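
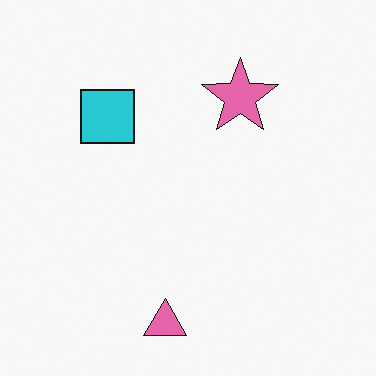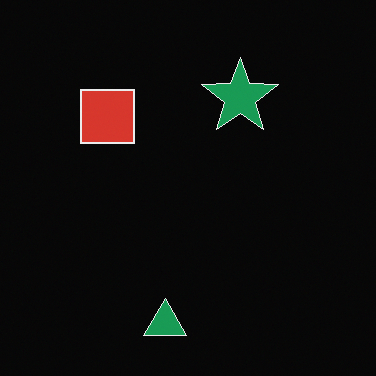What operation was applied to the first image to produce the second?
This is the original image color-inverted (negative).

The light background has become dark and every shape's color is its complement — a photographic negative.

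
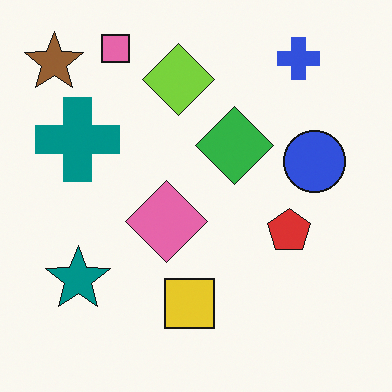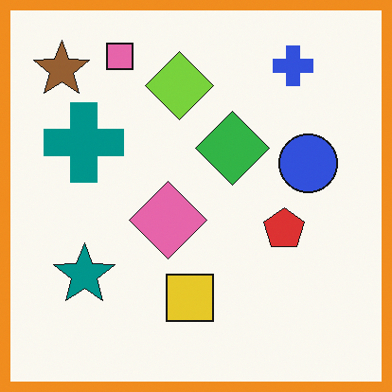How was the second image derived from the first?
The image was framed with a orange border.

A solid orange frame runs around the edge of the second image, with the content slightly shrunk inside it.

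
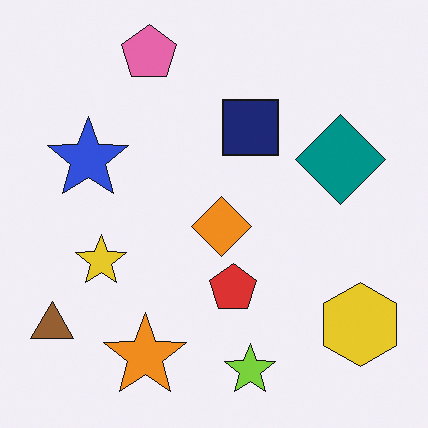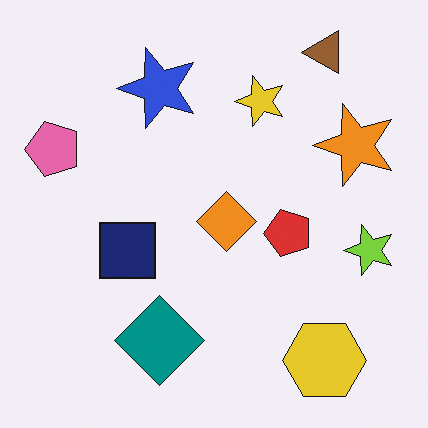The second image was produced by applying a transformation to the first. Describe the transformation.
The transformation is: transposed (reflected across the top-left ↔ bottom-right diagonal).

Shapes have swapped their row and column positions — what was in the top-right is now in the bottom-left — a diagonal reflection.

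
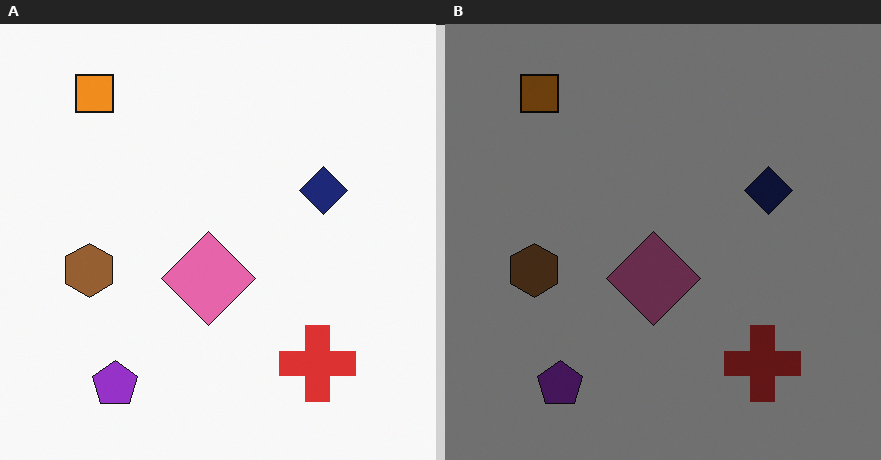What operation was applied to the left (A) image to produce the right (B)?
The image was darkened a lot.

Every pixel — background and shapes alike — is uniformly darkened.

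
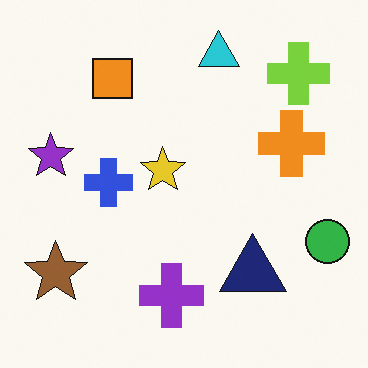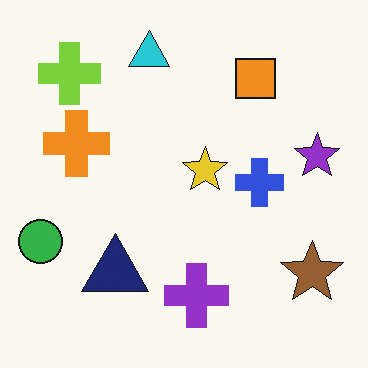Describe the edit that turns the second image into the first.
This is the original image flipped horizontally (left ↔ right).

The green circle is in the left of the second image and the right of the first — shapes on opposite sides of the vertical midline have swapped in a mirror flip.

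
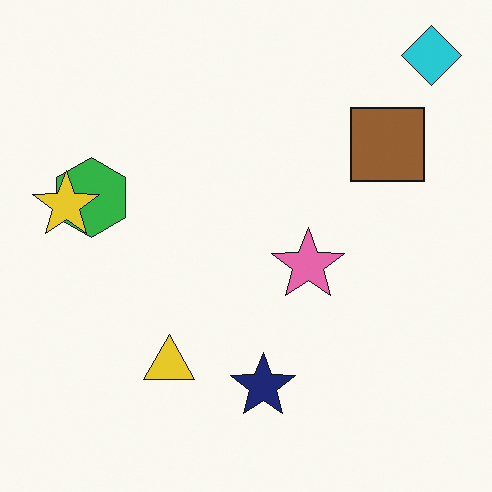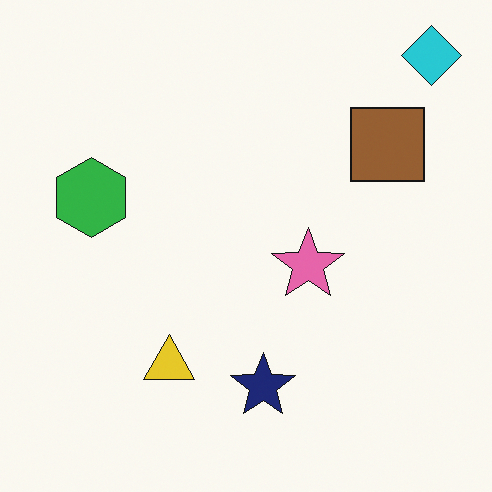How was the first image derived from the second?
This is the original image overlaid with an additional yellow star.

A yellow star appears in the first image that is absent from the second.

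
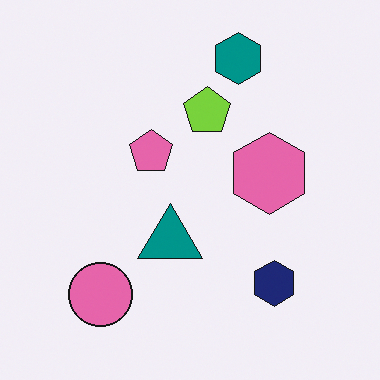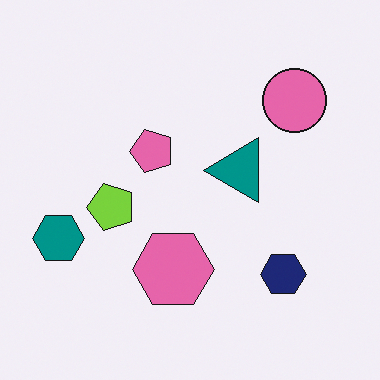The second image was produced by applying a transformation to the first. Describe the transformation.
Transposed (reflected across the top-left ↔ bottom-right diagonal).

Shapes have swapped their row and column positions — what was in the top-right is now in the bottom-left — a diagonal reflection.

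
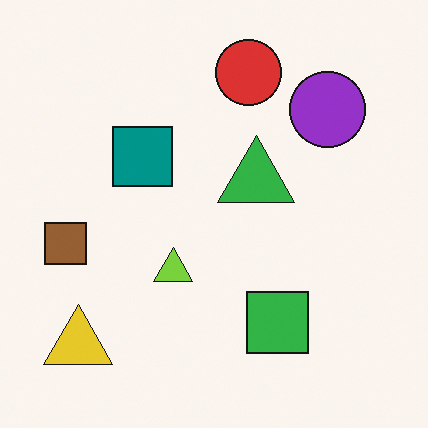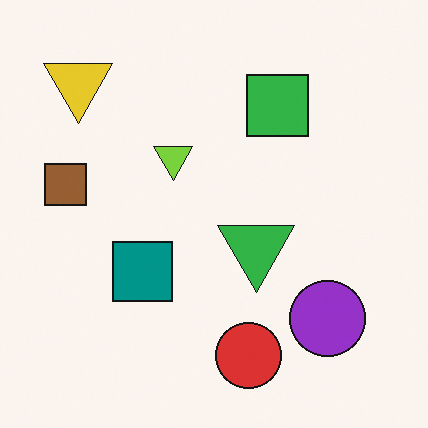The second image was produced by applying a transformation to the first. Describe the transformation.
The image was flipped vertically (top ↔ bottom).

The red circle is in the top of the first image and the bottom of the second — shapes on opposite sides of the horizontal midline have swapped in a mirror flip.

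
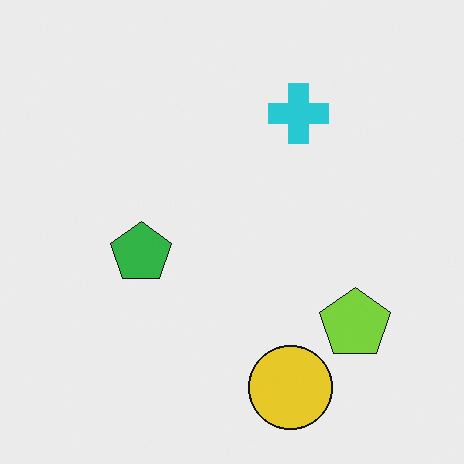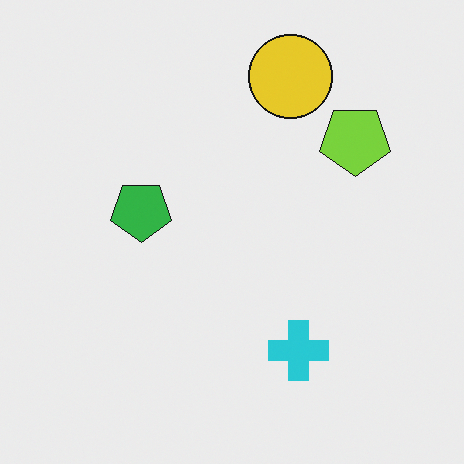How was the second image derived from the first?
The transformation is: flipped vertically (top ↔ bottom).

The yellow circle is in the bottom of the first image and the top of the second — shapes on opposite sides of the horizontal midline have swapped in a mirror flip.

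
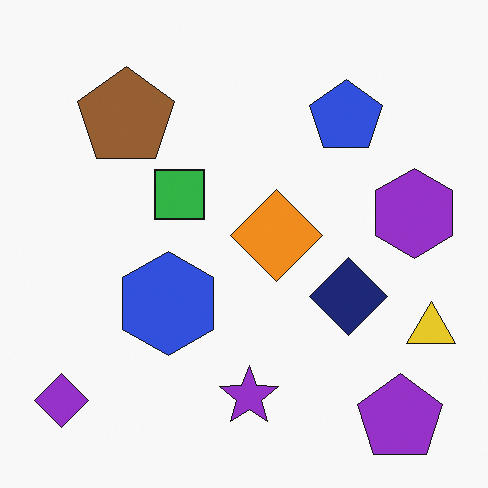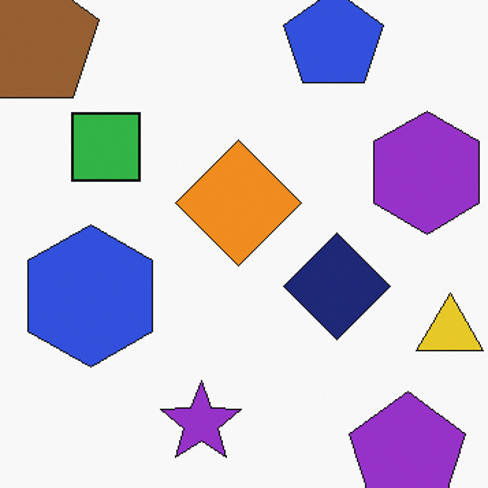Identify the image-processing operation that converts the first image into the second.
Cropped slightly and scaled back up.

The visible shapes are larger and the field of view is narrower; shapes near the original edges may be partly or wholly outside the frame — a crop-and-rescale.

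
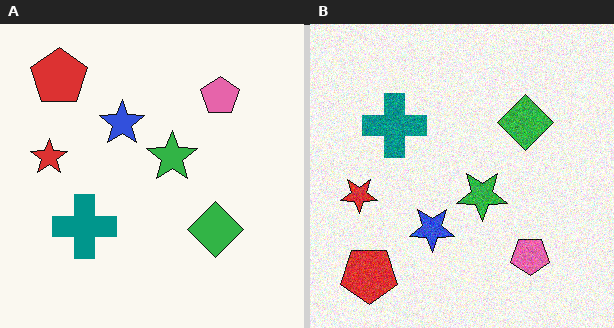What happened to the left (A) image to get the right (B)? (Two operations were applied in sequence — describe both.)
The transformation is: degraded with visible gaussian noise, then flipped vertically (top ↔ bottom).

Random speckle covers the whole image, including the flat background. The red pentagon is in the top-left of the left (A) image and the bottom-left of the right (B) — shapes on opposite sides of the horizontal midline have swapped in a mirror flip.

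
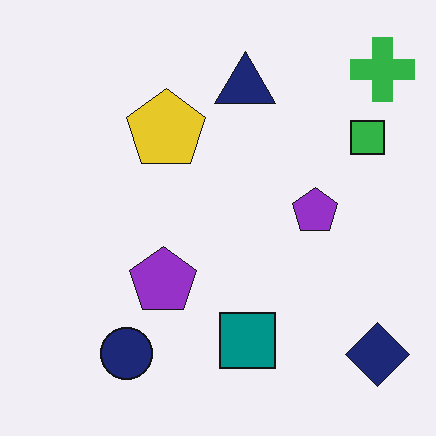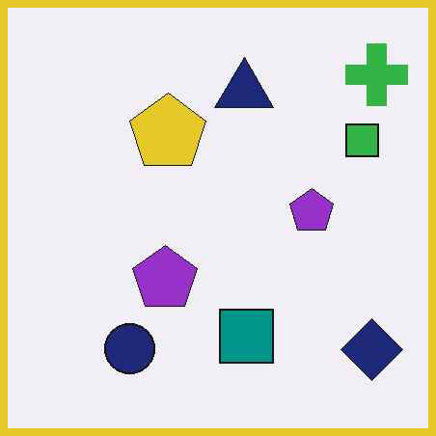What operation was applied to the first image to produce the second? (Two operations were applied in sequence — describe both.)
JPEG-compressed with visible artifacts, then framed with a yellow border.

Blocky 8×8 compression artifacts appear around shape edges and the flat background shows ringing — characteristic JPEG degradation. A solid yellow frame runs around the edge of the second image, with the content slightly shrunk inside it.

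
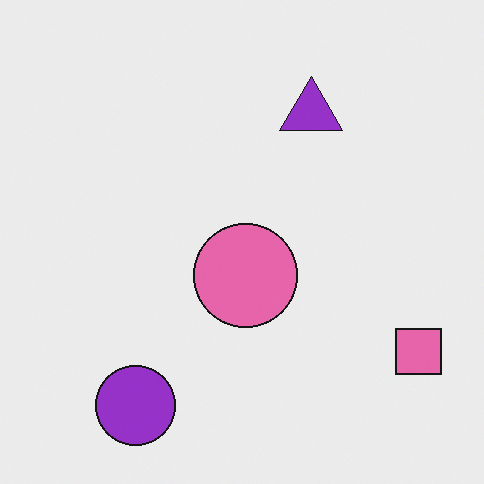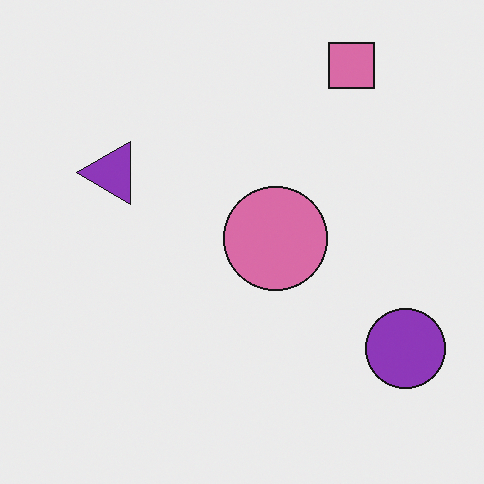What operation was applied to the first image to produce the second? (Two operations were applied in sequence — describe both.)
It was rotated 90° counter-clockwise, then slightly desaturated.

The pink square sits in the bottom-right of the first image and the top-right of the second — consistent with a whole-image 90° counter-clockwise rotation. All colors are more muted and greyish — a global saturation change.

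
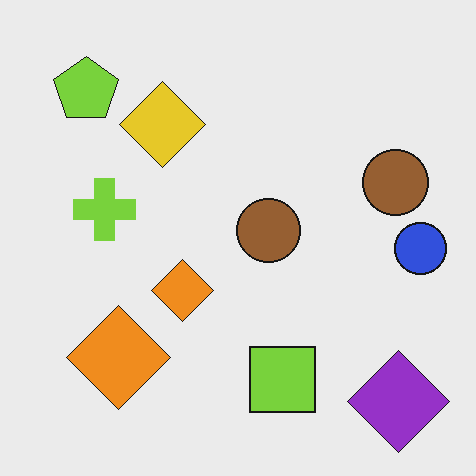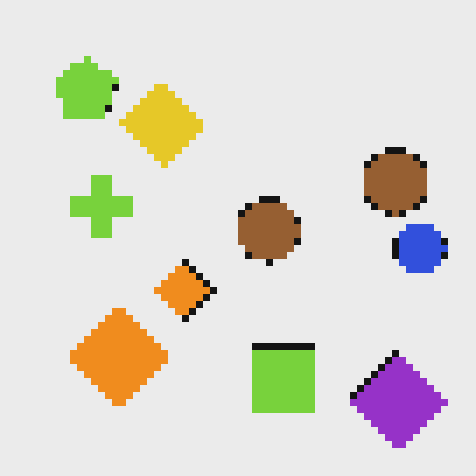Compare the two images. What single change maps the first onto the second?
The second image is the first moderately pixelated.

Shapes are reduced to large square blocks; fine edges and outlines are lost — a downscale-then-upscale (mosaic) effect.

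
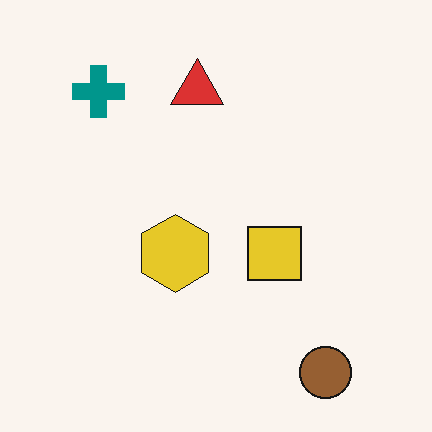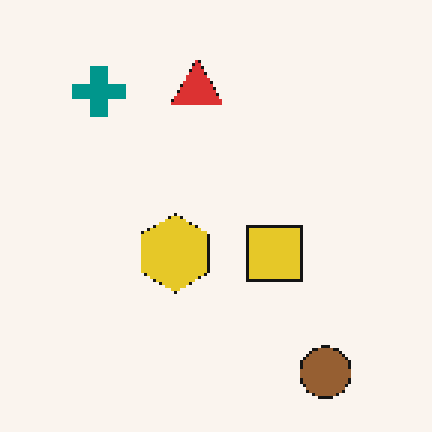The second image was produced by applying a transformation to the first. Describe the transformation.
It was mildly pixelated.

Shapes are reduced to large square blocks; fine edges and outlines are lost — a downscale-then-upscale (mosaic) effect.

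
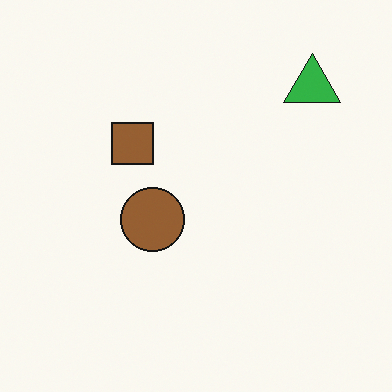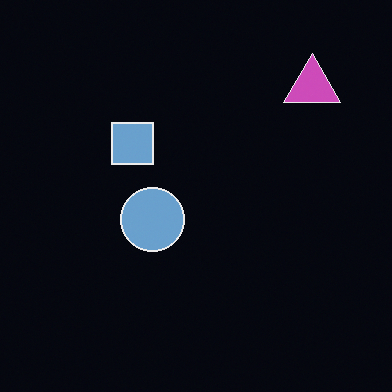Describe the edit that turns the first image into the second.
It was color-inverted (negative).

The light background has become dark and every shape's color is its complement — a photographic negative.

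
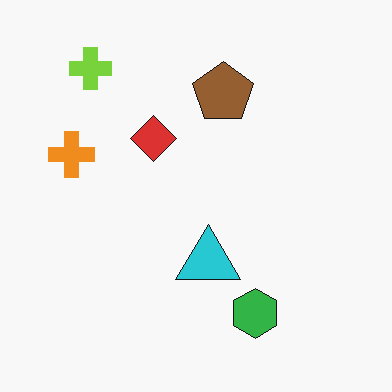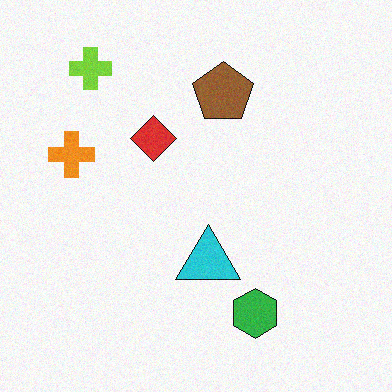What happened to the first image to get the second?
The image was degraded with light additive noise.

Random speckle covers the whole image, including the flat background.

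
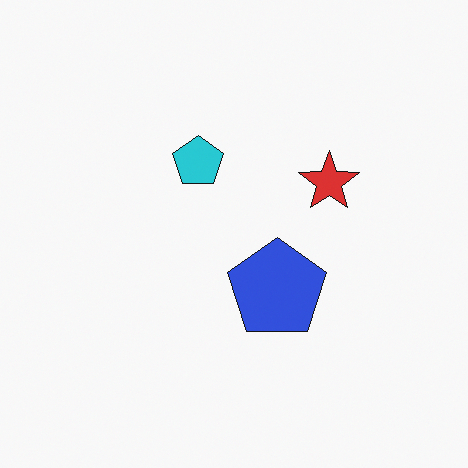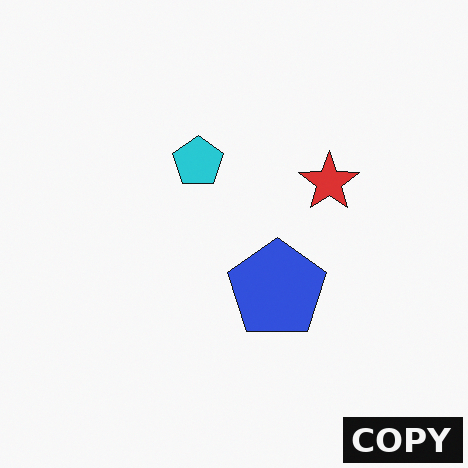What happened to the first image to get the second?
The image was watermarked with the text "COPY" in the lower-right corner.

A dark label reading "COPY" appears in the lower-right corner.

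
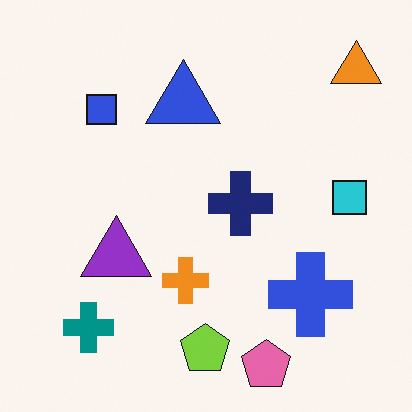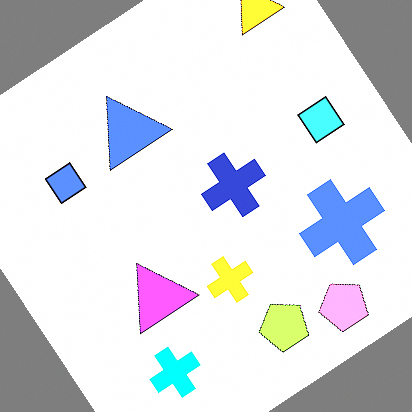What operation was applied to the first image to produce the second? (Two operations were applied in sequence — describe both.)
The second image is the first rotated counter-clockwise by a large amount — several tens of degrees, then brightened a lot.

Every shape is tilted by the same angle and the image corners show triangular fill wedges — a whole-image rotation by a non-right angle. Every pixel — background and shapes alike — is uniformly brightened.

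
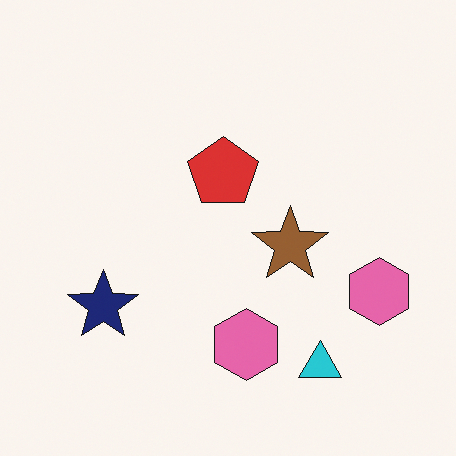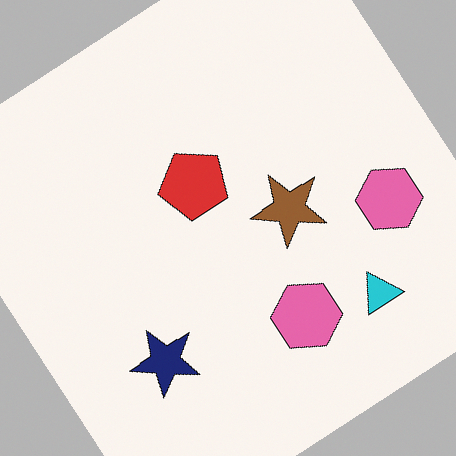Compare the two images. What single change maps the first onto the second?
The transformation is: rotated counter-clockwise by a large amount — several tens of degrees.

Every shape is tilted by the same angle and the image corners show triangular fill wedges — a whole-image rotation by a non-right angle.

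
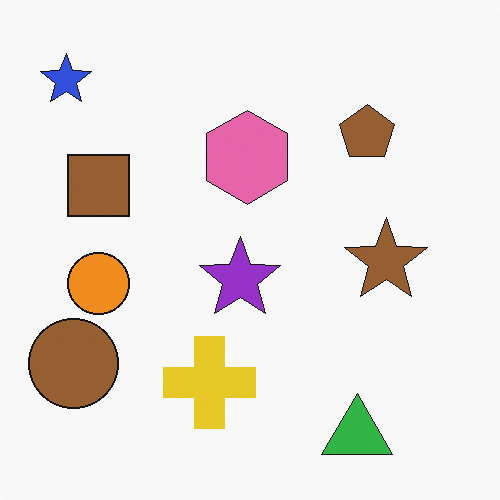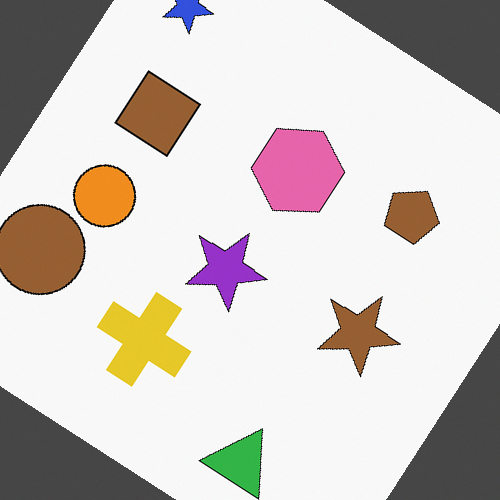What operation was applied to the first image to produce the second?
The second image is the first rotated clockwise by a large amount — several tens of degrees.

Every shape is tilted by the same angle and the image corners show triangular fill wedges — a whole-image rotation by a non-right angle.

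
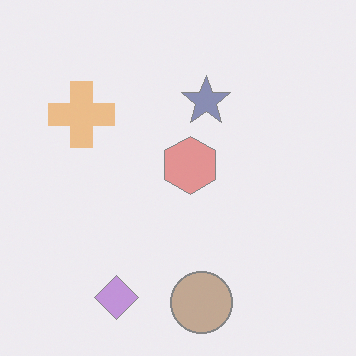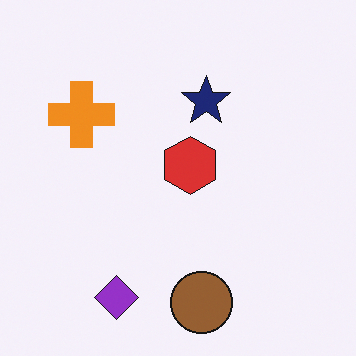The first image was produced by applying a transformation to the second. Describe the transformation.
This is the original image given much lower contrast.

Tones are pushed toward mid-grey across the whole image — a global contrast change.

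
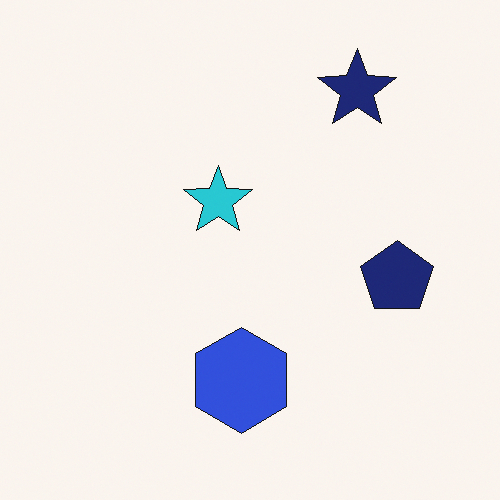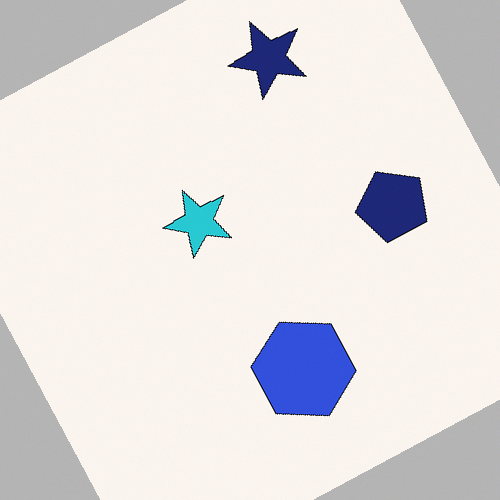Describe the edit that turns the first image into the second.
It was rotated counter-clockwise by a clearly visible amount.

Every shape is tilted by the same angle and the image corners show triangular fill wedges — a whole-image rotation by a non-right angle.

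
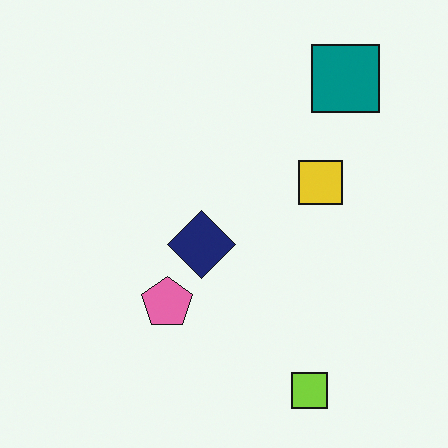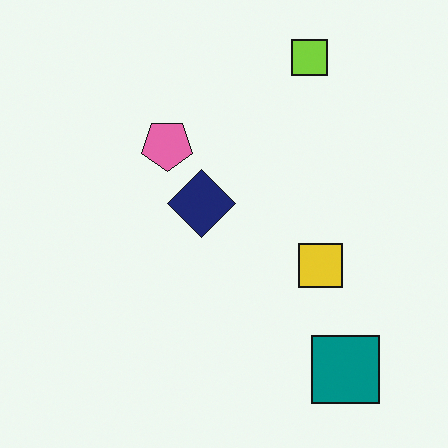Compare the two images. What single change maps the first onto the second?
This is the original image flipped vertically (top ↔ bottom).

The lime square is in the bottom-right of the first image and the top-right of the second — shapes on opposite sides of the horizontal midline have swapped in a mirror flip.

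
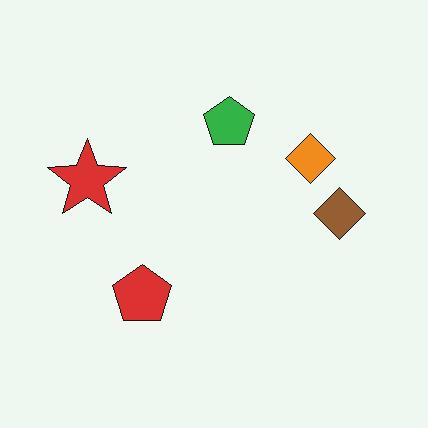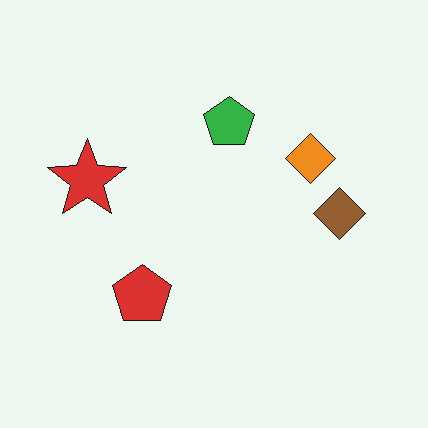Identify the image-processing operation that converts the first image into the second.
This is the original image given moderate JPEG compression.

Blocky 8×8 compression artifacts appear around shape edges and the flat background shows ringing — characteristic JPEG degradation.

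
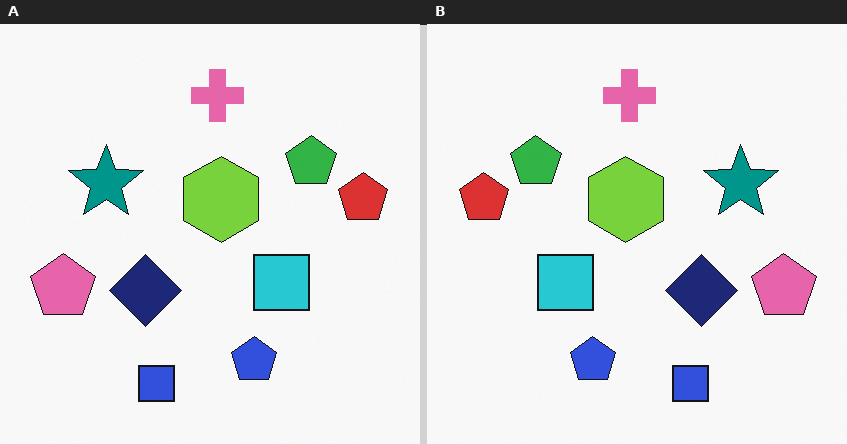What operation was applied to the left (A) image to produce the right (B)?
This is the original image flipped horizontally (left ↔ right).

The red pentagon is in the right of the left (A) image and the left of the right (B) — shapes on opposite sides of the vertical midline have swapped in a mirror flip.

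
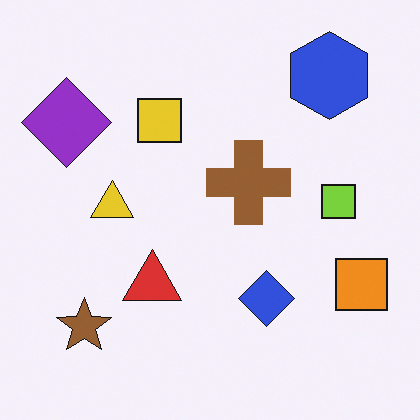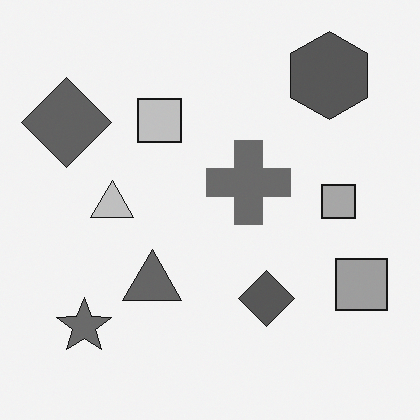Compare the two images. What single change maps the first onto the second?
It was converted to grayscale.

All color is removed — every shape is now a shade of grey.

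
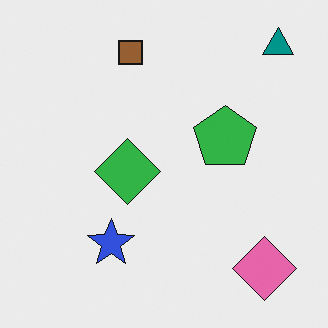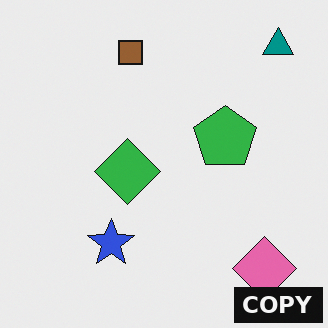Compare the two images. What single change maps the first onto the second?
The second image is the first watermarked with the text "COPY" in the lower-right corner.

A dark label reading "COPY" appears in the lower-right corner.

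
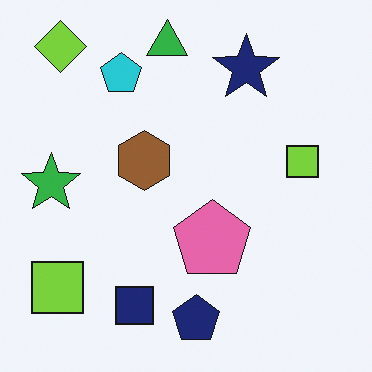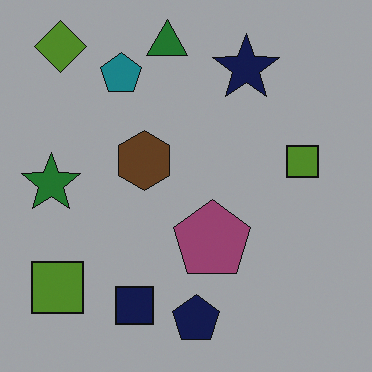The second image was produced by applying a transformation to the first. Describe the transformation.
The image was darkened a lot.

Every pixel — background and shapes alike — is uniformly darkened.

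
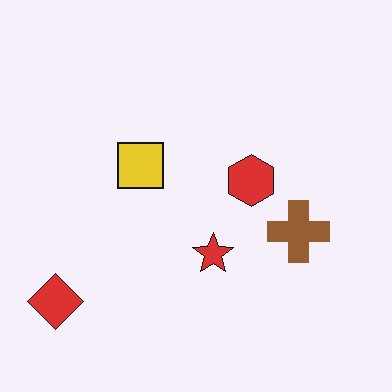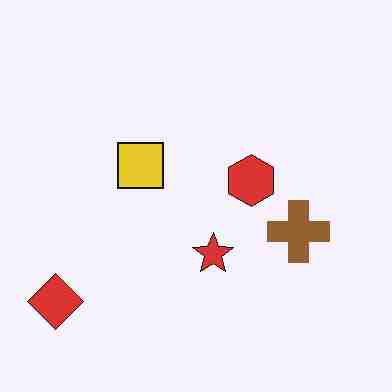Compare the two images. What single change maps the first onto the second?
The second image is the first degraded with heavy JPEG compression.

Blocky 8×8 compression artifacts appear around shape edges and the flat background shows ringing — characteristic JPEG degradation.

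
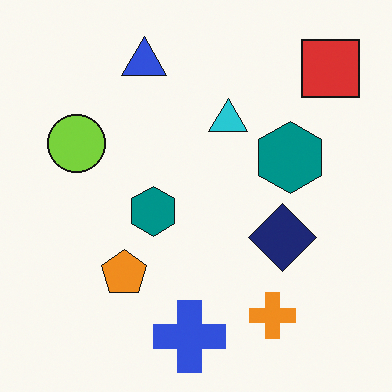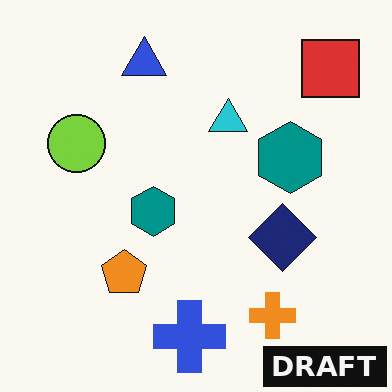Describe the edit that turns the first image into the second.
Watermarked with the text "DRAFT" in the lower-right corner.

A dark label reading "DRAFT" appears in the lower-right corner.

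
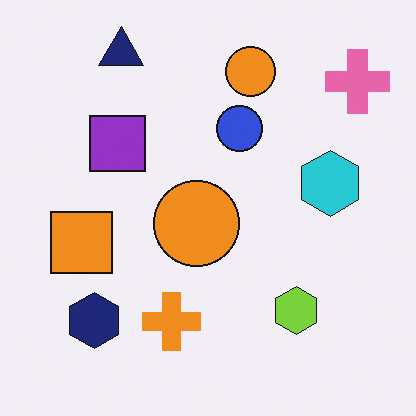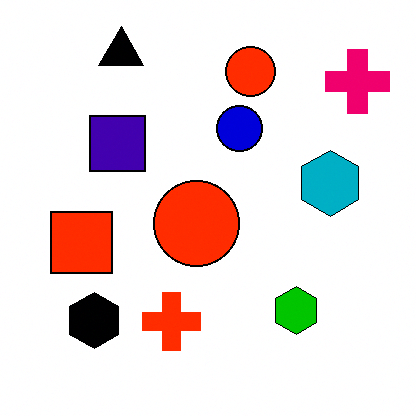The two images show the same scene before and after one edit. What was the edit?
Given much higher contrast.

Tones are pushed away from mid-grey across the whole image — a global contrast change.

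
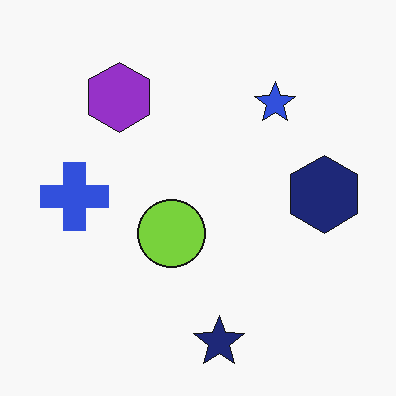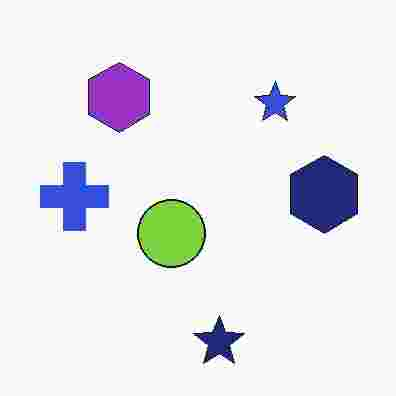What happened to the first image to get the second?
The transformation is: degraded with heavy JPEG compression.

Blocky 8×8 compression artifacts appear around shape edges and the flat background shows ringing — characteristic JPEG degradation.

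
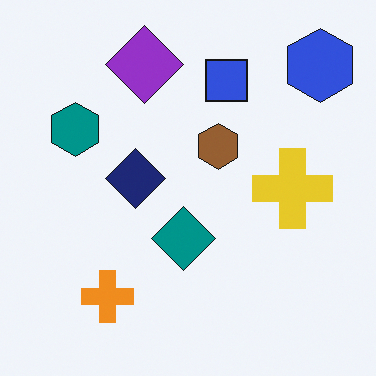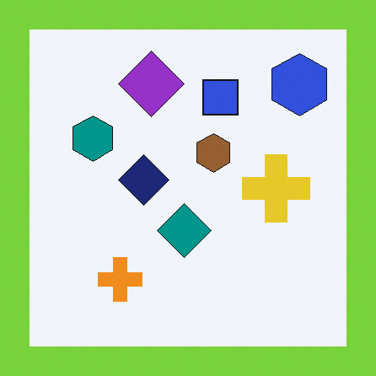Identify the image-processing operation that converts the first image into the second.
The transformation is: framed with a lime border.

A solid lime frame runs around the edge of the second image, with the content slightly shrunk inside it.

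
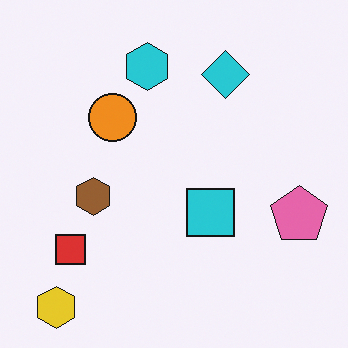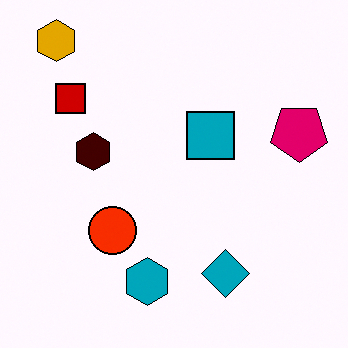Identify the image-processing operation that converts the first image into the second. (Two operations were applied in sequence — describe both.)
The transformation is: flipped vertically (top ↔ bottom), then boosted in contrast.

The yellow hexagon is in the bottom-left of the first image and the top-left of the second — shapes on opposite sides of the horizontal midline have swapped in a mirror flip. Tones are pushed away from mid-grey across the whole image — a global contrast change.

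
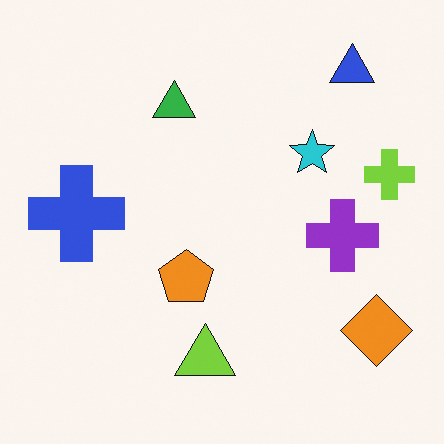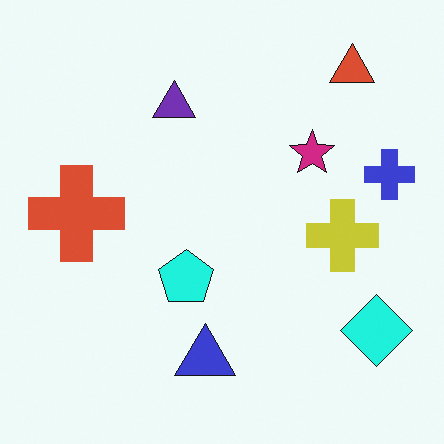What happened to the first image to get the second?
This is the original image hue-shifted noticeably.

Every shape's color has rotated by the same amount around the hue wheel — a uniform hue shift.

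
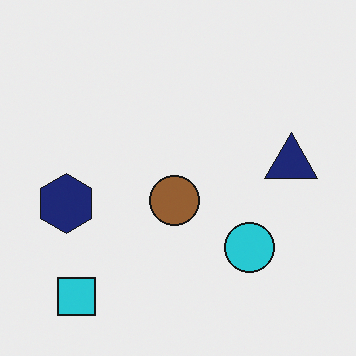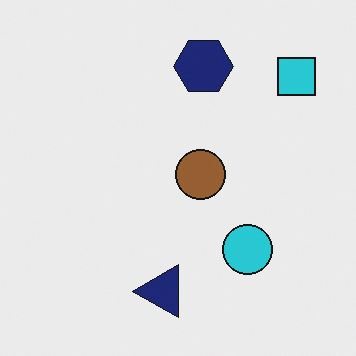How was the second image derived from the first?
It was transposed (reflected across the top-left ↔ bottom-right diagonal).

Shapes have swapped their row and column positions — what was in the top-right is now in the bottom-left — a diagonal reflection.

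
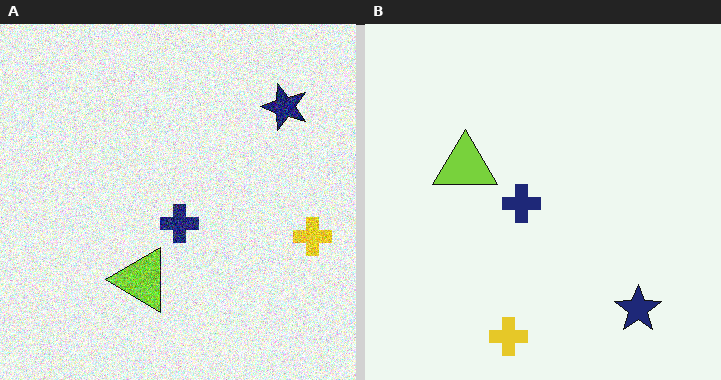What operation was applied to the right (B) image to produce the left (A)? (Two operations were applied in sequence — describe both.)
Degraded with a thick layer of grain, then rotated 90° counter-clockwise.

Random speckle covers the whole image, including the flat background. The navy star sits in the bottom-right of the right (B) image and the top-right of the left (A) — consistent with a whole-image 90° counter-clockwise rotation.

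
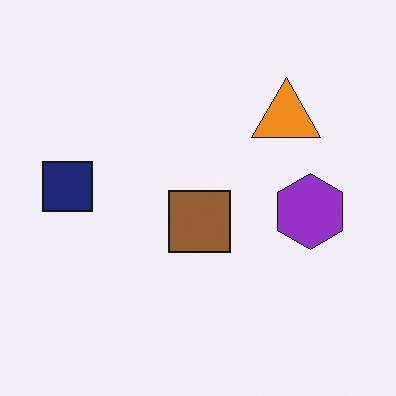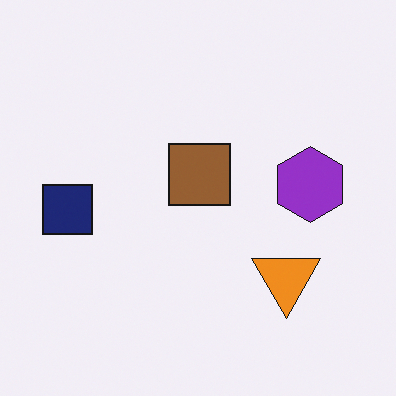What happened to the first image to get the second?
The second image is the first flipped vertically (top ↔ bottom).

The orange triangle is in the top-right of the first image and the bottom-right of the second — shapes on opposite sides of the horizontal midline have swapped in a mirror flip.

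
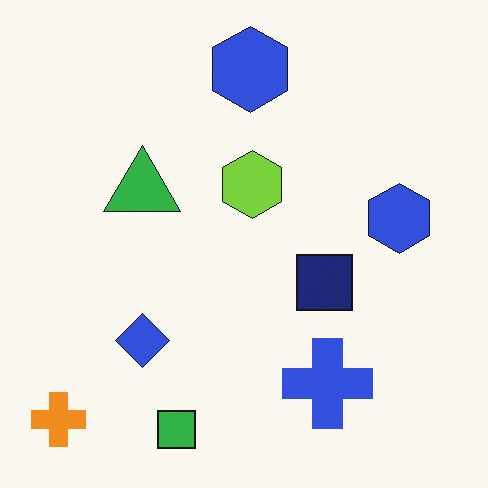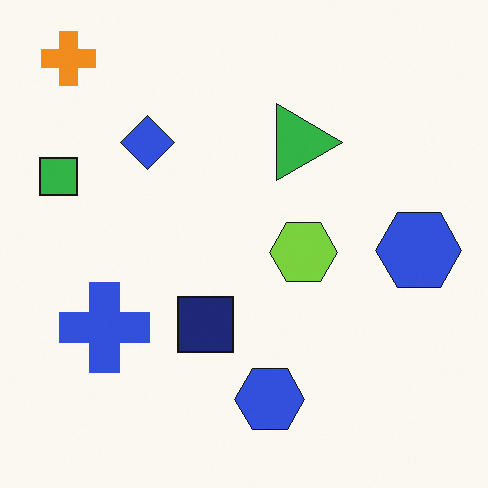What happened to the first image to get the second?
The second image is the first rotated 90° clockwise.

The orange cross sits in the bottom-left of the first image and the top-left of the second — consistent with a whole-image 90° clockwise rotation.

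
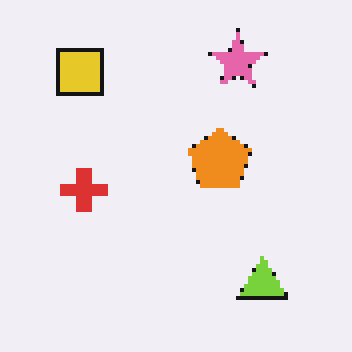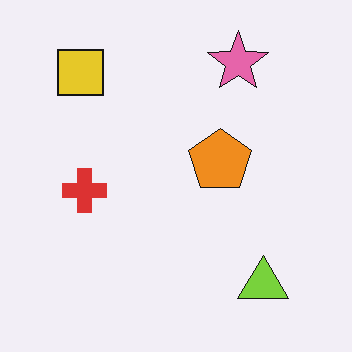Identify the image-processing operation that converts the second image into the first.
It was mildly pixelated.

Shapes are reduced to large square blocks; fine edges and outlines are lost — a downscale-then-upscale (mosaic) effect.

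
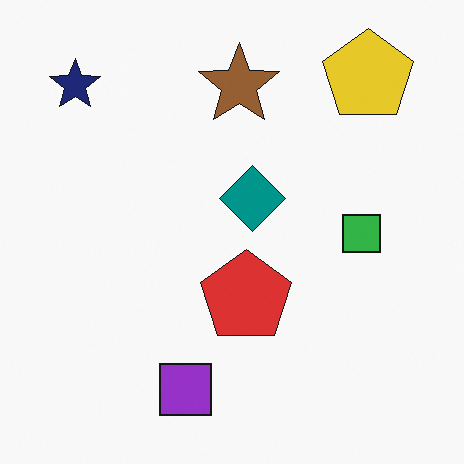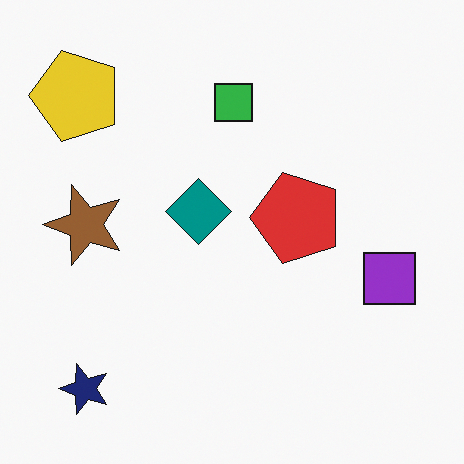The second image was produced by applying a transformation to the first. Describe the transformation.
It was rotated 90° counter-clockwise.

The navy star sits in the top-left of the first image and the bottom-left of the second — consistent with a whole-image 90° counter-clockwise rotation.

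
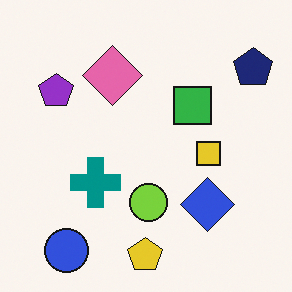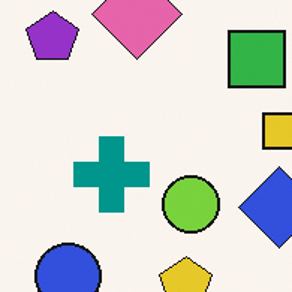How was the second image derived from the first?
Cropped slightly and scaled back up.

The visible shapes are larger and the field of view is narrower; shapes near the original edges may be partly or wholly outside the frame — a crop-and-rescale.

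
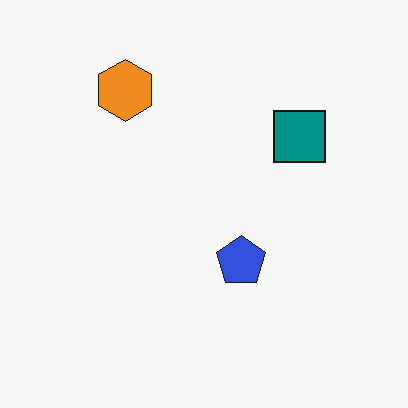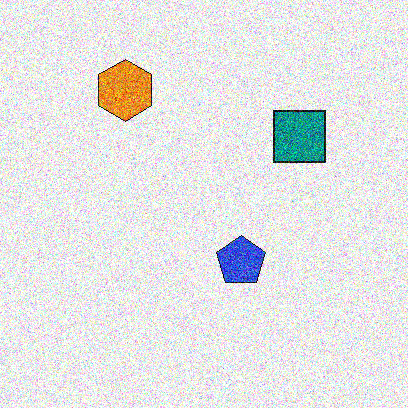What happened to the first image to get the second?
This is the original image degraded with strong gaussian noise.

Random speckle covers the whole image, including the flat background.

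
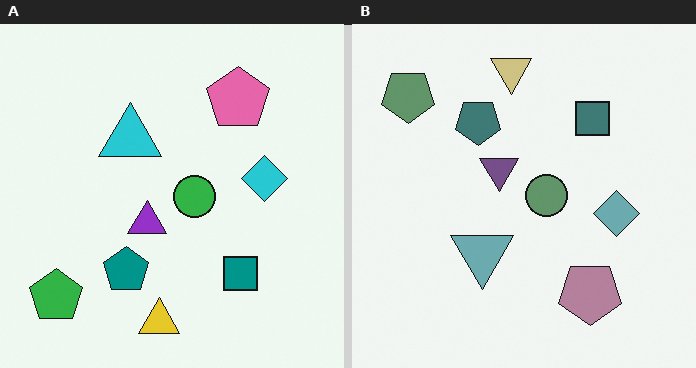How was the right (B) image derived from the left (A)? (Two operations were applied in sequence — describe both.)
The image was made much more muted (saturation change), then flipped vertically (top ↔ bottom).

All colors are more muted and greyish — a global saturation change. The yellow triangle is in the bottom of the left (A) image and the top of the right (B) — shapes on opposite sides of the horizontal midline have swapped in a mirror flip.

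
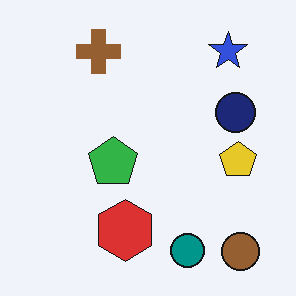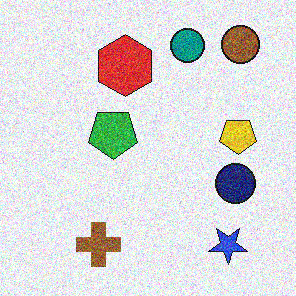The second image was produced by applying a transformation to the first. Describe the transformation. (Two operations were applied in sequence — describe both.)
The transformation is: flipped vertically (top ↔ bottom), then degraded with a thick layer of grain.

The brown circle is in the bottom-right of the first image and the top-right of the second — shapes on opposite sides of the horizontal midline have swapped in a mirror flip. Random speckle covers the whole image, including the flat background.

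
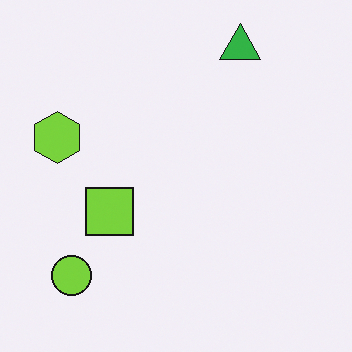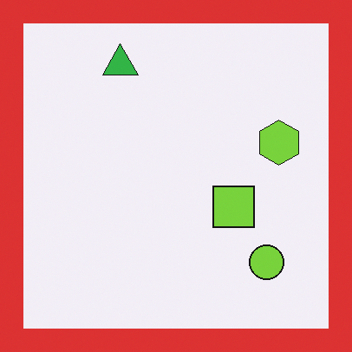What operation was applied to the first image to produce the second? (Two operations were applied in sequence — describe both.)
This is the original image flipped horizontally (left ↔ right), then framed with a red border.

The lime hexagon is in the left of the first image and the right of the second — shapes on opposite sides of the vertical midline have swapped in a mirror flip. A solid red frame runs around the edge of the second image, with the content slightly shrunk inside it.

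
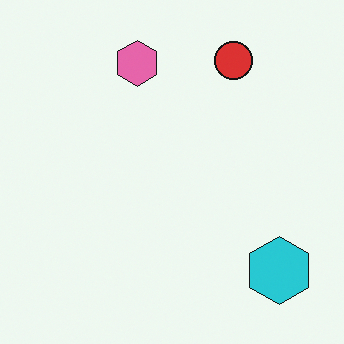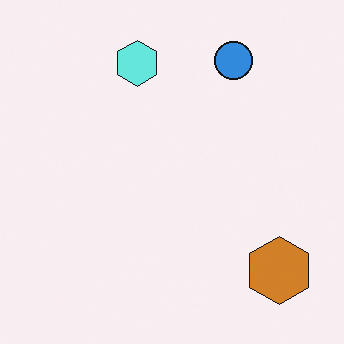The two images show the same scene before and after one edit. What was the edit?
This is the original image hue-shifted through roughly half the color wheel.

Every shape's color has rotated by the same amount around the hue wheel — a uniform hue shift.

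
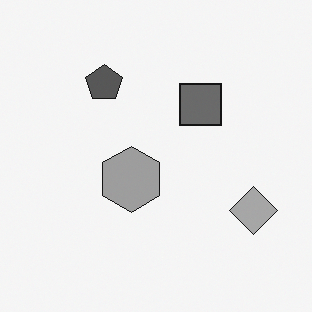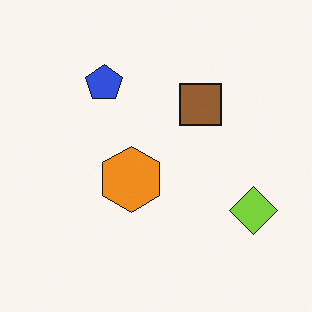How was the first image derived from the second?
Converted to grayscale.

All color is removed — every shape is now a shade of grey.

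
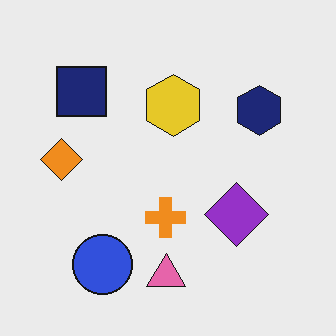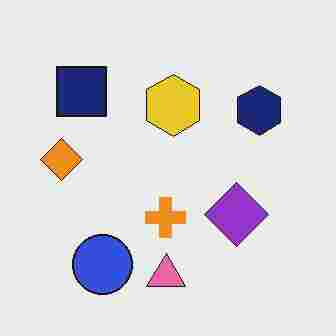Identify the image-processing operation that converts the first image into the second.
It was degraded with heavy JPEG compression.

Blocky 8×8 compression artifacts appear around shape edges and the flat background shows ringing — characteristic JPEG degradation.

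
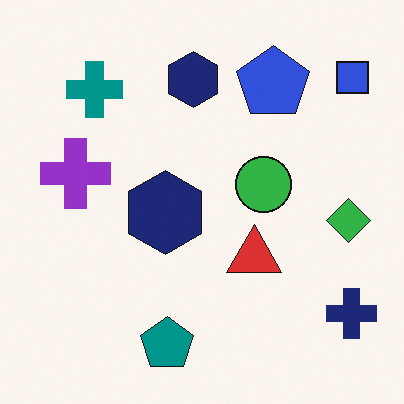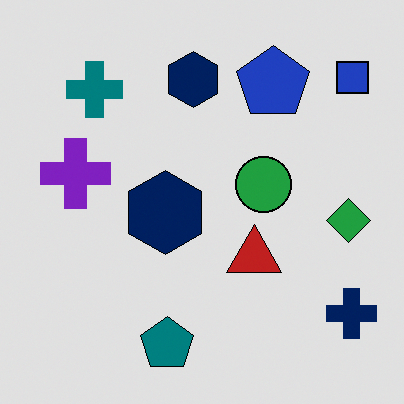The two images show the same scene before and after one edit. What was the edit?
The transformation is: moderately posterized.

Each flat color has snapped to a coarser quantized level — most visibly, the near-white background has dropped to a flat grey.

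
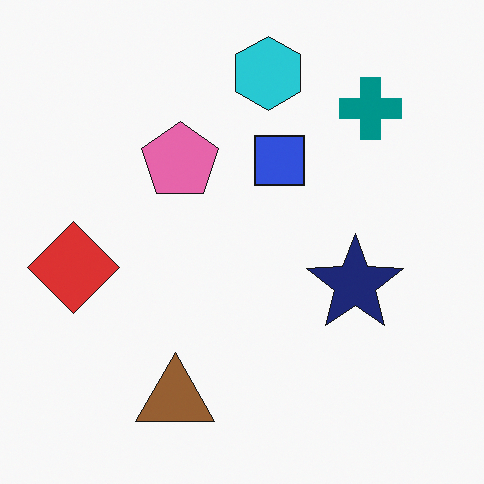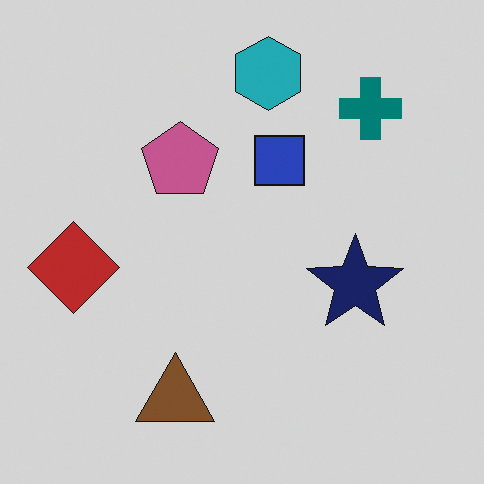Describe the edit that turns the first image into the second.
The transformation is: slightly darkened.

Every pixel — background and shapes alike — is uniformly darkened.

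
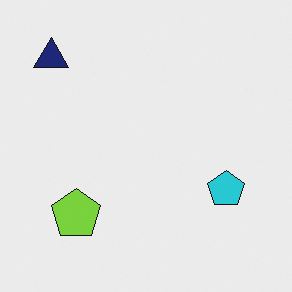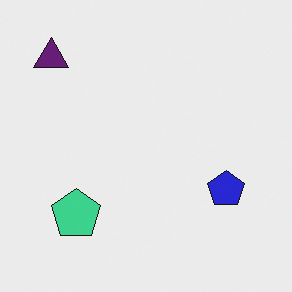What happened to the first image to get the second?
The image was hue-shifted slightly.

Every shape's color has rotated by the same amount around the hue wheel — a uniform hue shift.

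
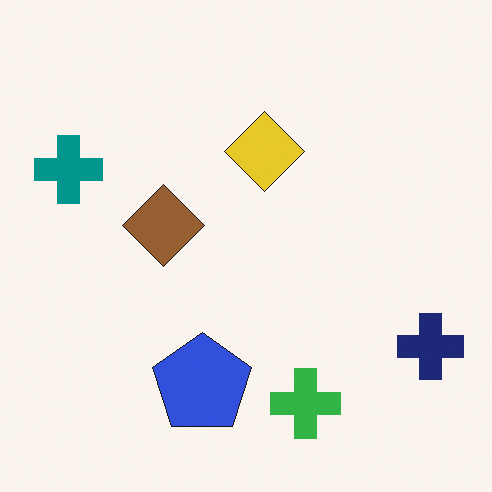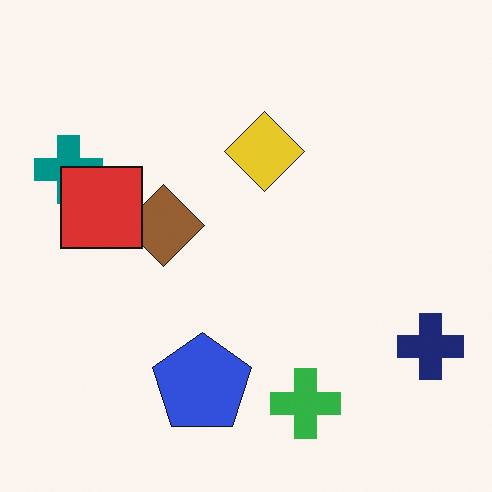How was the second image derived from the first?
It was overlaid with an additional red square.

A red square appears in the second image that is absent from the first.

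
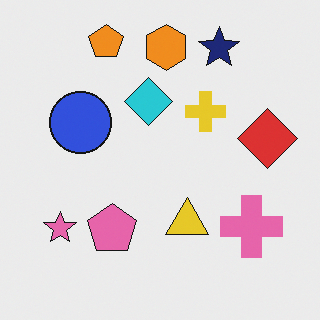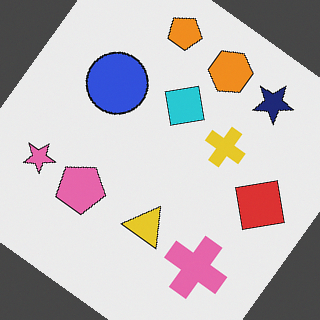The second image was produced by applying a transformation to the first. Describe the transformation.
This is the original image rotated clockwise by a large amount — several tens of degrees.

Every shape is tilted by the same angle and the image corners show triangular fill wedges — a whole-image rotation by a non-right angle.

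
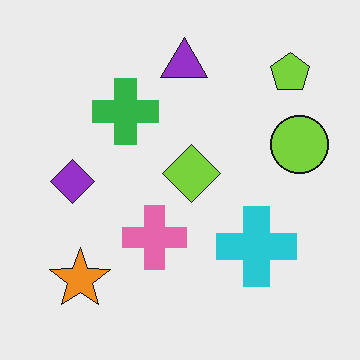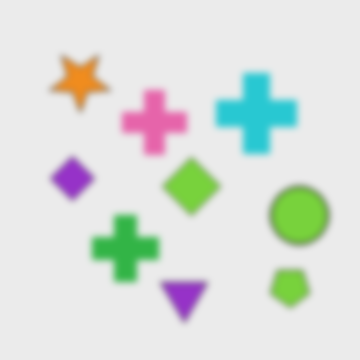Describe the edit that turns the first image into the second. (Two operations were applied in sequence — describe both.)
The second image is the first flipped vertically (top ↔ bottom), then moderately blurred.

The purple triangle is in the top of the first image and the bottom of the second — shapes on opposite sides of the horizontal midline have swapped in a mirror flip. Shape edges and outlines are uniformly softened across the whole image.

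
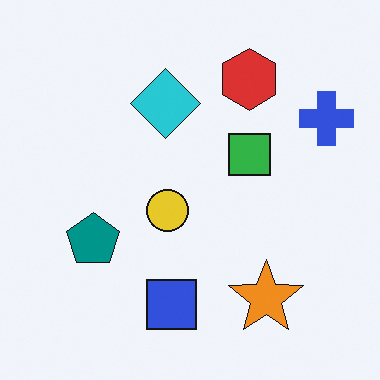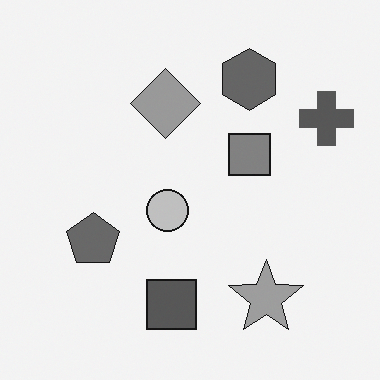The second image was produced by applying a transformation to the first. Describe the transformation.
The second image is the first converted to grayscale.

All color is removed — every shape is now a shade of grey.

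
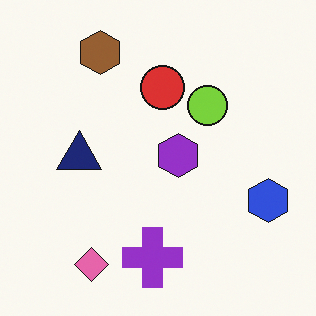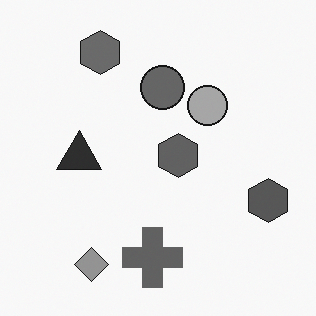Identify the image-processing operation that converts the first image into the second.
It was converted to grayscale.

All color is removed — every shape is now a shade of grey.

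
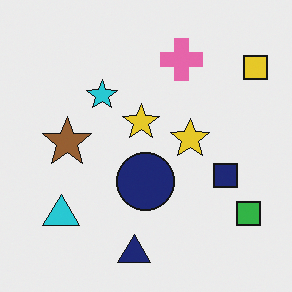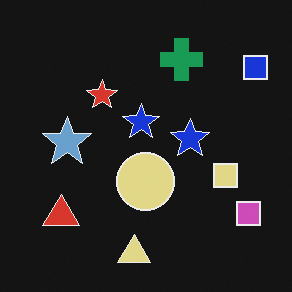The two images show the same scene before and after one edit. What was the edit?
The image was color-inverted (negative).

The light background has become dark and every shape's color is its complement — a photographic negative.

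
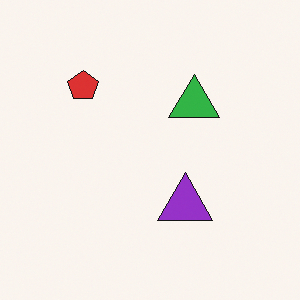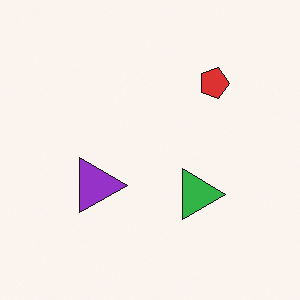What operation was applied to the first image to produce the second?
The transformation is: rotated 90° clockwise.

The red pentagon sits in the top-left of the first image and the top-right of the second — consistent with a whole-image 90° clockwise rotation.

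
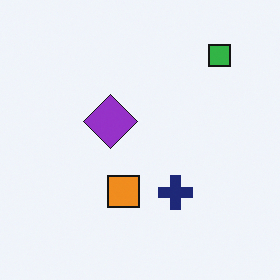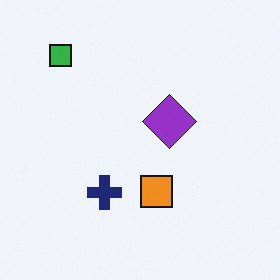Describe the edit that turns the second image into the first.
It was flipped horizontally (left ↔ right).

The green square is in the top-left of the second image and the top-right of the first — shapes on opposite sides of the vertical midline have swapped in a mirror flip.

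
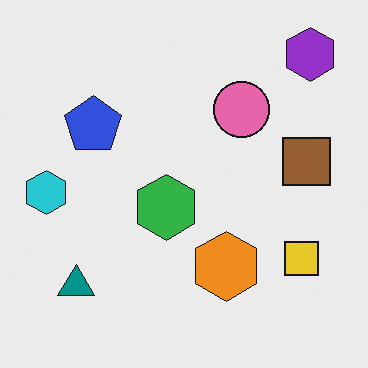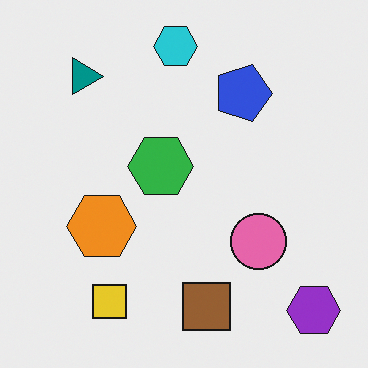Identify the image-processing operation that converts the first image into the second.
Rotated 90° clockwise.

The purple hexagon sits in the top-right of the first image and the bottom-right of the second — consistent with a whole-image 90° clockwise rotation.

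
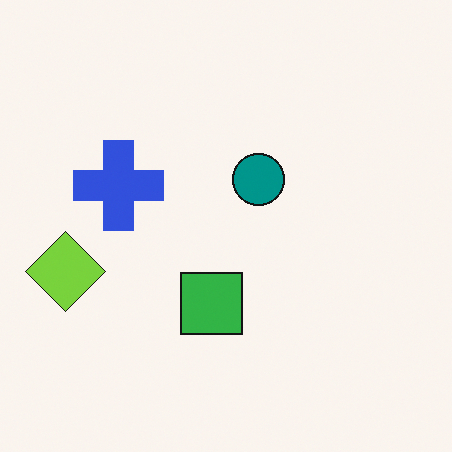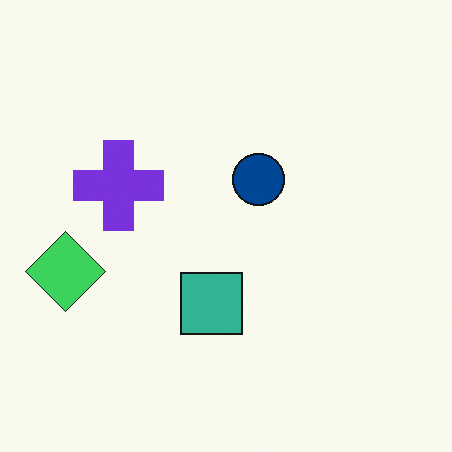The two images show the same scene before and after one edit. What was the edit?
The second image is the first hue-shifted slightly.

Every shape's color has rotated by the same amount around the hue wheel — a uniform hue shift.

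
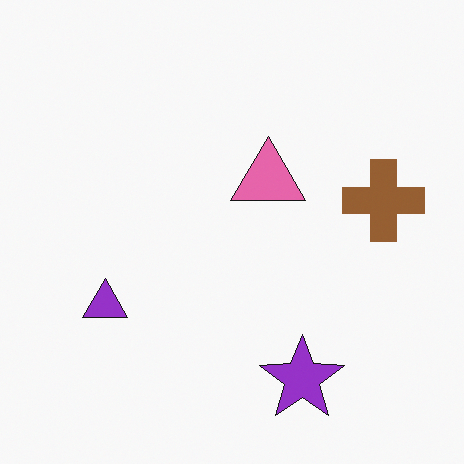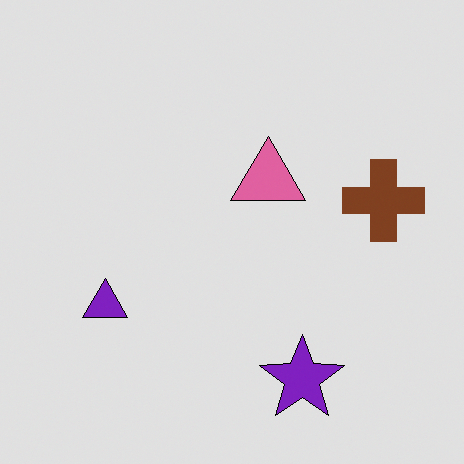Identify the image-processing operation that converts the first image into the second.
It was posterized to a reduced palette.

Each flat color has snapped to a coarser quantized level — most visibly, the near-white background has dropped to a flat grey.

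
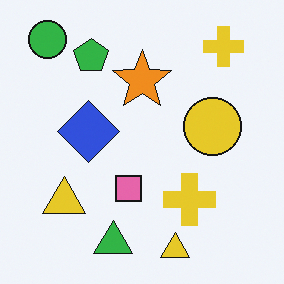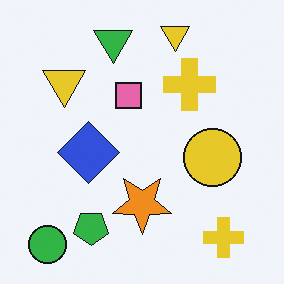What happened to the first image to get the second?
The image was flipped vertically (top ↔ bottom).

The green circle is in the top-left of the first image and the bottom-left of the second — shapes on opposite sides of the horizontal midline have swapped in a mirror flip.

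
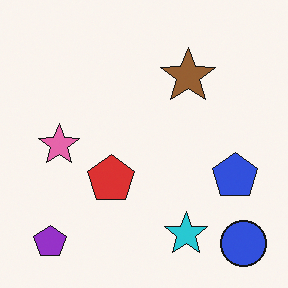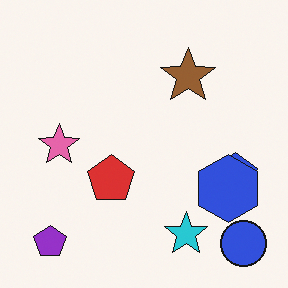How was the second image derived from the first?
The second image is the first overlaid with an additional blue hexagon.

A blue hexagon appears in the second image that is absent from the first.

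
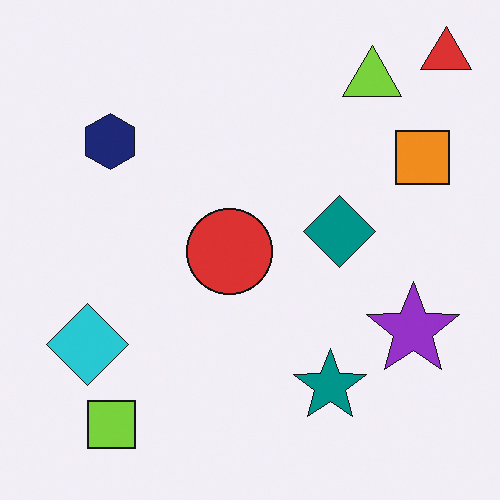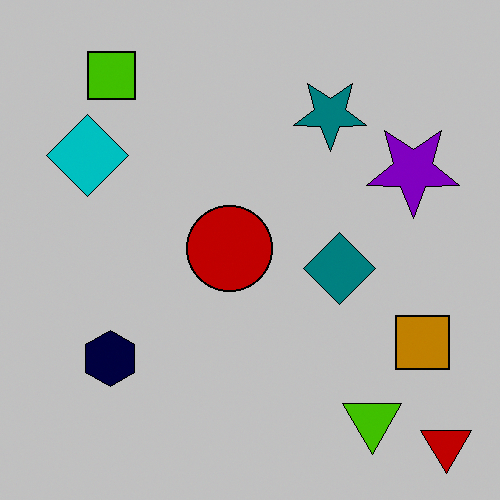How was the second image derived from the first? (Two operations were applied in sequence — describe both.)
This is the original image flipped vertically (top ↔ bottom), then heavily posterized to just a handful of flat colors.

The red triangle is in the top-right of the first image and the bottom-right of the second — shapes on opposite sides of the horizontal midline have swapped in a mirror flip. Each flat color has snapped to a coarser quantized level — most visibly, the near-white background has dropped to a flat grey.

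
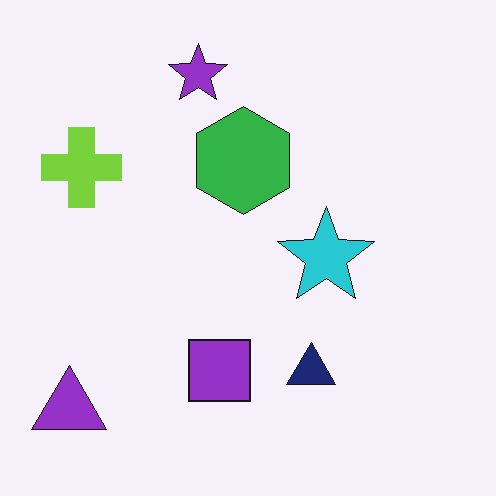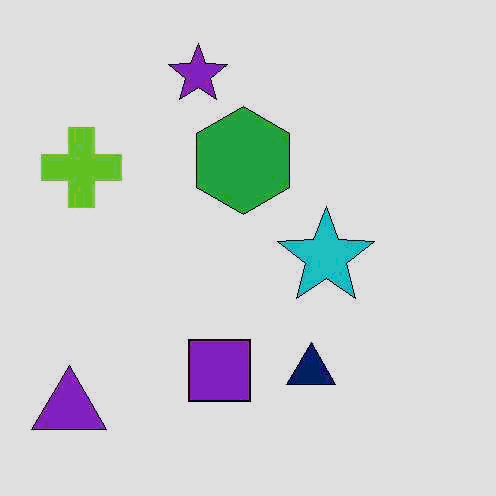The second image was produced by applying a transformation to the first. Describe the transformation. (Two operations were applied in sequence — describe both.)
This is the original image JPEG-compressed with visible artifacts, then posterized to a reduced palette.

Blocky 8×8 compression artifacts appear around shape edges and the flat background shows ringing — characteristic JPEG degradation. Each flat color has snapped to a coarser quantized level — most visibly, the near-white background has dropped to a flat grey.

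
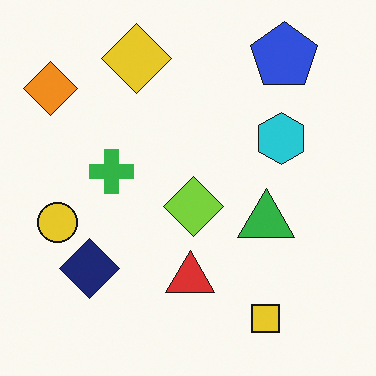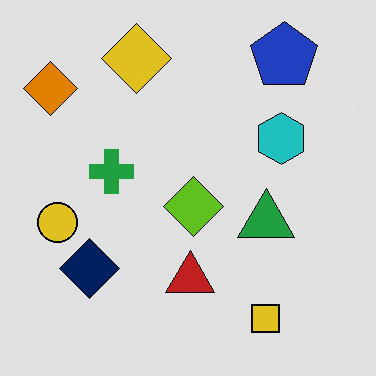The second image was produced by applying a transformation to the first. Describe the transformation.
The image was moderately posterized.

Each flat color has snapped to a coarser quantized level — most visibly, the near-white background has dropped to a flat grey.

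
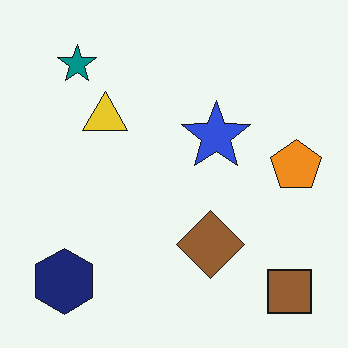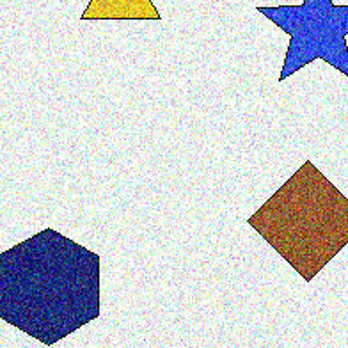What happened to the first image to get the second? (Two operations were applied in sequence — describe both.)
This is the original image degraded with strong gaussian noise, then cropped tightly and scaled back up.

Random speckle covers the whole image, including the flat background. The visible shapes are larger and the field of view is narrower; shapes near the original edges may be partly or wholly outside the frame — a crop-and-rescale.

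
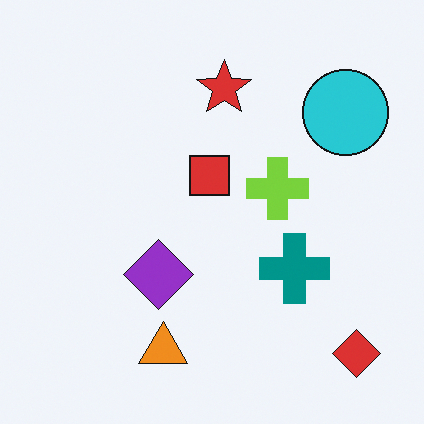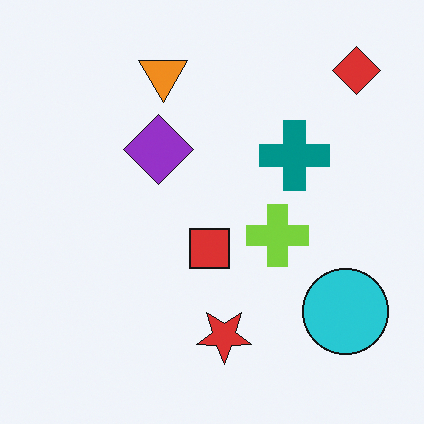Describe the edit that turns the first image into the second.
The second image is the first flipped vertically (top ↔ bottom).

The red diamond is in the bottom-right of the first image and the top-right of the second — shapes on opposite sides of the horizontal midline have swapped in a mirror flip.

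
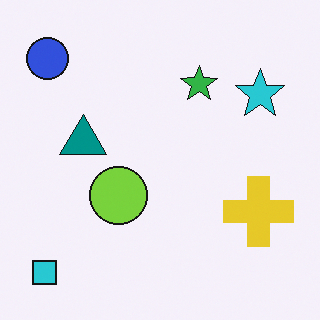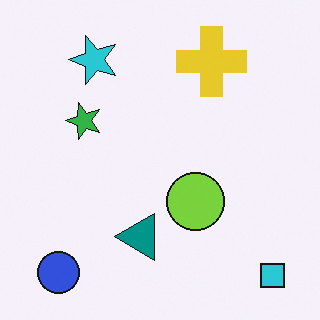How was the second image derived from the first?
The transformation is: rotated 90° counter-clockwise.

The cyan square sits in the bottom-left of the first image and the bottom-right of the second — consistent with a whole-image 90° counter-clockwise rotation.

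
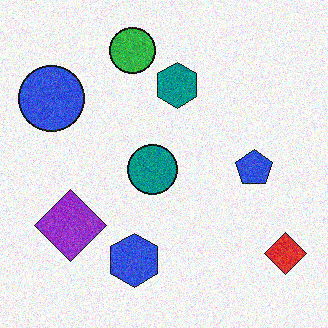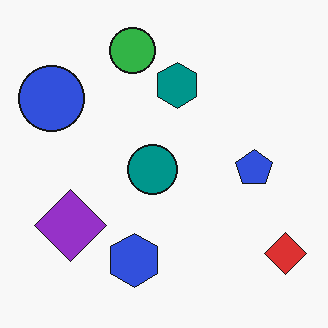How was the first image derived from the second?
Degraded with moderate additive noise.

Random speckle covers the whole image, including the flat background.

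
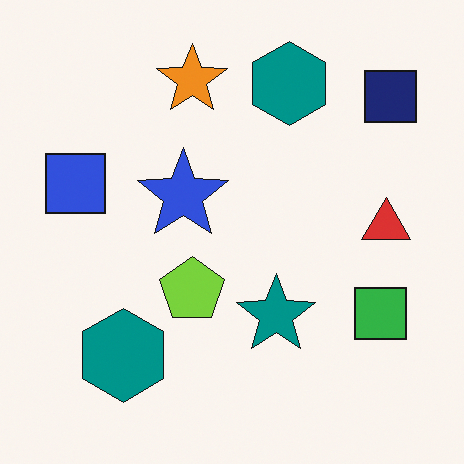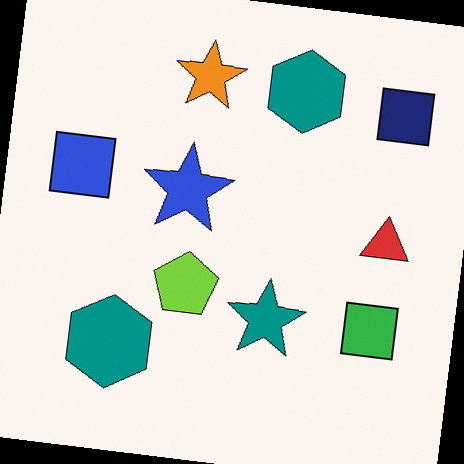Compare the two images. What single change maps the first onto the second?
This is the original image rotated clockwise by a few degrees.

Every shape is tilted by the same angle and the image corners show triangular fill wedges — a whole-image rotation by a non-right angle.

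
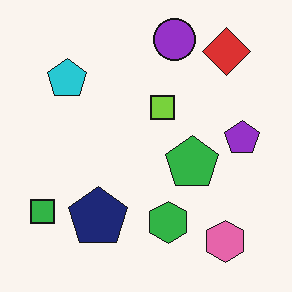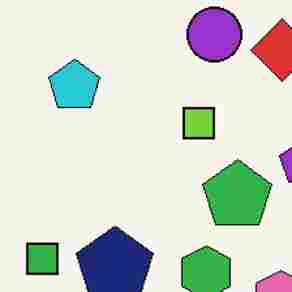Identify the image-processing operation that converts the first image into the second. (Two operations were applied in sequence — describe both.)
The second image is the first cropped slightly and scaled back up, then heavily JPEG-compressed with obvious blocking artifacts.

The visible shapes are larger and the field of view is narrower; shapes near the original edges may be partly or wholly outside the frame — a crop-and-rescale. Blocky 8×8 compression artifacts appear around shape edges and the flat background shows ringing — characteristic JPEG degradation.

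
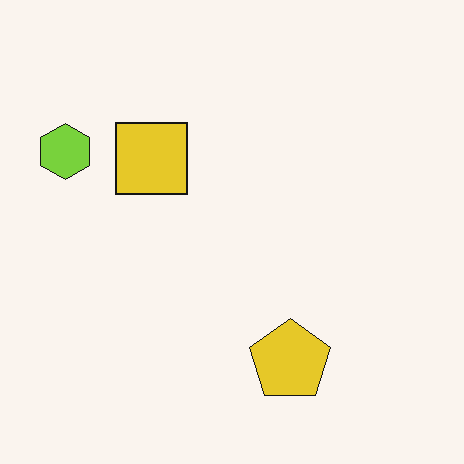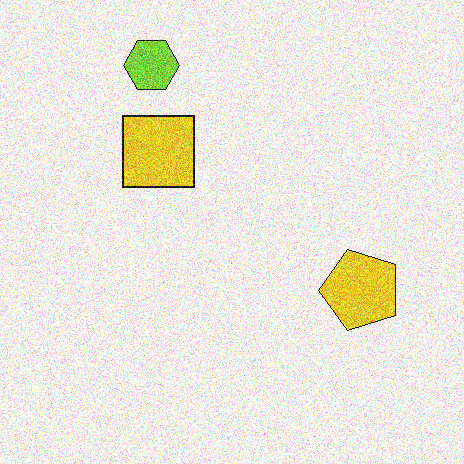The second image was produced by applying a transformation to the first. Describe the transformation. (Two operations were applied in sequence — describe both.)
The image was transposed (reflected across the top-left ↔ bottom-right diagonal), then degraded with a thick layer of grain.

Shapes have swapped their row and column positions — what was in the top-right is now in the bottom-left — a diagonal reflection. Random speckle covers the whole image, including the flat background.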